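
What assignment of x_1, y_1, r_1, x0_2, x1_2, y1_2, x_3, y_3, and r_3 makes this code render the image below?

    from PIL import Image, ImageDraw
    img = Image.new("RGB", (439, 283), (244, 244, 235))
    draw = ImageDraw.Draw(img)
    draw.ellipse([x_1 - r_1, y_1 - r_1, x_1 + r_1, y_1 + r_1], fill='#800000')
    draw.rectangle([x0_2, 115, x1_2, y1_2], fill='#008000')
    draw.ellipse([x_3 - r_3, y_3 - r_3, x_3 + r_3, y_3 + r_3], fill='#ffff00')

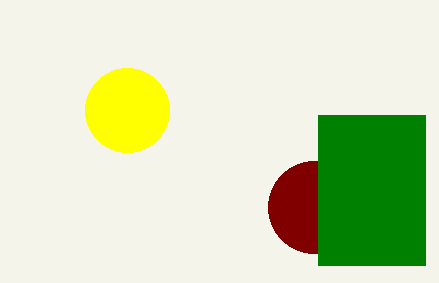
x_1 = 314, y_1 = 207, r_1 = 46, x0_2 = 318, x1_2 = 425, y1_2 = 265, x_3 = 127, y_3 = 110, r_3 = 42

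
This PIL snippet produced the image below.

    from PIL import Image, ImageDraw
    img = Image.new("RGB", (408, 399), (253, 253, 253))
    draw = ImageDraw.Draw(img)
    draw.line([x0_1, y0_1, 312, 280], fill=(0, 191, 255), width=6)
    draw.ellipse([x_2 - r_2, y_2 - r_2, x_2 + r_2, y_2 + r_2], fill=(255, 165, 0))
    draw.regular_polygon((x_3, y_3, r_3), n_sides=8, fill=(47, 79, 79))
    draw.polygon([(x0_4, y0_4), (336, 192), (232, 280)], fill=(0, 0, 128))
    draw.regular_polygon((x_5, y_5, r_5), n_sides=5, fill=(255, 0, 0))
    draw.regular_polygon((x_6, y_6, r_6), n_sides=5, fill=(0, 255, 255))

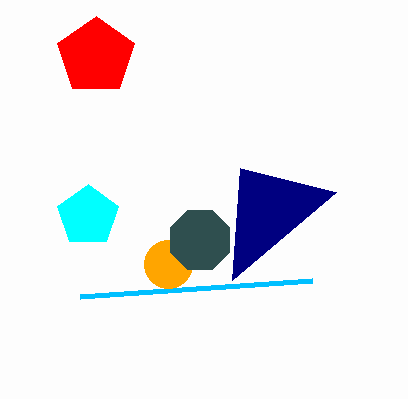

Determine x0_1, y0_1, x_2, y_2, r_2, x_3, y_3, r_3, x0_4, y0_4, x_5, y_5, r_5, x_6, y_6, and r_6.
x0_1 = 80, y0_1 = 296, x_2 = 168, y_2 = 264, r_2 = 24, x_3 = 200, y_3 = 240, r_3 = 32, x0_4 = 240, y0_4 = 168, x_5 = 96, y_5 = 56, r_5 = 40, x_6 = 88, y_6 = 216, r_6 = 32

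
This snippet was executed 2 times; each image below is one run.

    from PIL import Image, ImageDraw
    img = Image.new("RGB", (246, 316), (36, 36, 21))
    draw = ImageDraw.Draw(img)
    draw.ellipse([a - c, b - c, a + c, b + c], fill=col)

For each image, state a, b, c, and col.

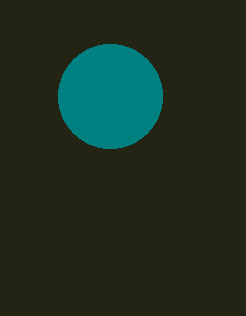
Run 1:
a = 110, b = 96, c = 52, col = 'teal'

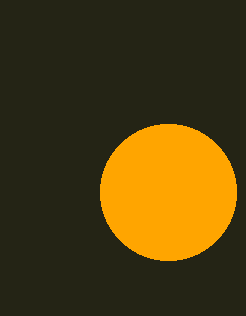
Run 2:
a = 168
b = 192
c = 68
col = 'orange'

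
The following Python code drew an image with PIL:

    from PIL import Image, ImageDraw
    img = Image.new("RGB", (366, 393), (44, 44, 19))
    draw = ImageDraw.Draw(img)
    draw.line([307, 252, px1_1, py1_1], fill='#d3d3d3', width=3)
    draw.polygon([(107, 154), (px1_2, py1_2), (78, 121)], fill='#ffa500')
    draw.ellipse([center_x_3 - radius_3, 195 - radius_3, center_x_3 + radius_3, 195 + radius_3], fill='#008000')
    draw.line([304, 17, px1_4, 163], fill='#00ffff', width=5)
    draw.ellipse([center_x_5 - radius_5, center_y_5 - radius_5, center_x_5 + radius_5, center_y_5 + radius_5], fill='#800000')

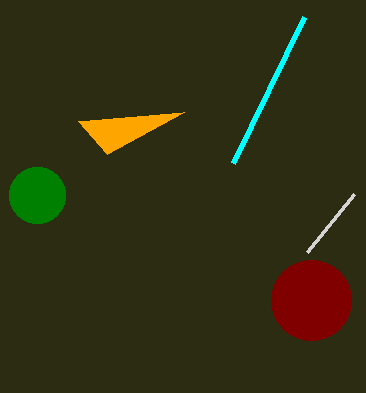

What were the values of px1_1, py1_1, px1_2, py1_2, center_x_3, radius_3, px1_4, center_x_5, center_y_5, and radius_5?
px1_1 = 354
py1_1 = 194
px1_2 = 184
py1_2 = 112
center_x_3 = 37
radius_3 = 28
px1_4 = 233
center_x_5 = 311
center_y_5 = 300
radius_5 = 40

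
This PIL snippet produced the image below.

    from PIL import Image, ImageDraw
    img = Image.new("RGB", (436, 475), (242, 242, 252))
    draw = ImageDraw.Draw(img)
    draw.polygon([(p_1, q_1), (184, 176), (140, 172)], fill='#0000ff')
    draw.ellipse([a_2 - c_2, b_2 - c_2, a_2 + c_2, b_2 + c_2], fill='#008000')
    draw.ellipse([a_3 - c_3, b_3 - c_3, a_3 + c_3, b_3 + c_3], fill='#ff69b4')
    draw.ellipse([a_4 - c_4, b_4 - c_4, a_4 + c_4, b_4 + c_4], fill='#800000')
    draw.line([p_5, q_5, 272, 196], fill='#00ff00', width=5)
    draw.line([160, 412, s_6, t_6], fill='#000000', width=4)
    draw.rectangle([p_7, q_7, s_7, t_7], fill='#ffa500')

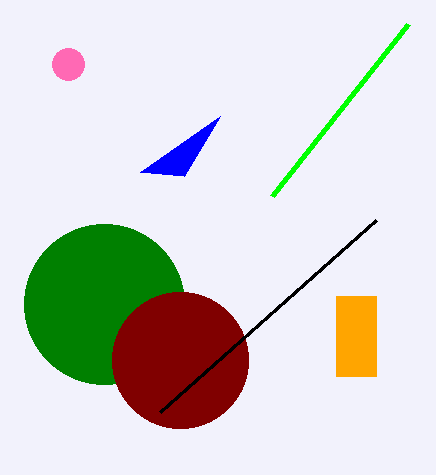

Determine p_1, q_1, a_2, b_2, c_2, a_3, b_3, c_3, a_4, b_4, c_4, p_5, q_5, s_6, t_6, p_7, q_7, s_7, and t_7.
p_1 = 220; q_1 = 116; a_2 = 104; b_2 = 304; c_2 = 80; a_3 = 68; b_3 = 64; c_3 = 16; a_4 = 180; b_4 = 360; c_4 = 68; p_5 = 408; q_5 = 24; s_6 = 376; t_6 = 220; p_7 = 336; q_7 = 296; s_7 = 376; t_7 = 376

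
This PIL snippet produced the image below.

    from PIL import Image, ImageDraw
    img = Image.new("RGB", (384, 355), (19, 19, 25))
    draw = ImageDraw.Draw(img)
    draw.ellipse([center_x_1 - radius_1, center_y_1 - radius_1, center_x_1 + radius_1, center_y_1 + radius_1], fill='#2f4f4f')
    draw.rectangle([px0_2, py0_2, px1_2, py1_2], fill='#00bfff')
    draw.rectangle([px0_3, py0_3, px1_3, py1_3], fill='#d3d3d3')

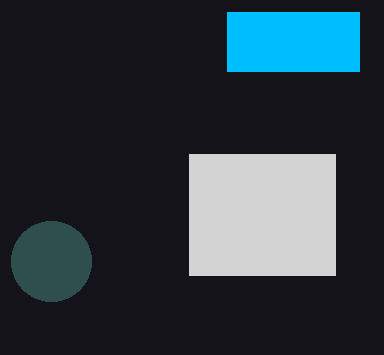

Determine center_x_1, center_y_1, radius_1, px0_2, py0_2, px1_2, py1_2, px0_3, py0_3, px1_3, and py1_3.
center_x_1 = 51, center_y_1 = 261, radius_1 = 40, px0_2 = 227, py0_2 = 12, px1_2 = 359, py1_2 = 71, px0_3 = 189, py0_3 = 154, px1_3 = 335, py1_3 = 275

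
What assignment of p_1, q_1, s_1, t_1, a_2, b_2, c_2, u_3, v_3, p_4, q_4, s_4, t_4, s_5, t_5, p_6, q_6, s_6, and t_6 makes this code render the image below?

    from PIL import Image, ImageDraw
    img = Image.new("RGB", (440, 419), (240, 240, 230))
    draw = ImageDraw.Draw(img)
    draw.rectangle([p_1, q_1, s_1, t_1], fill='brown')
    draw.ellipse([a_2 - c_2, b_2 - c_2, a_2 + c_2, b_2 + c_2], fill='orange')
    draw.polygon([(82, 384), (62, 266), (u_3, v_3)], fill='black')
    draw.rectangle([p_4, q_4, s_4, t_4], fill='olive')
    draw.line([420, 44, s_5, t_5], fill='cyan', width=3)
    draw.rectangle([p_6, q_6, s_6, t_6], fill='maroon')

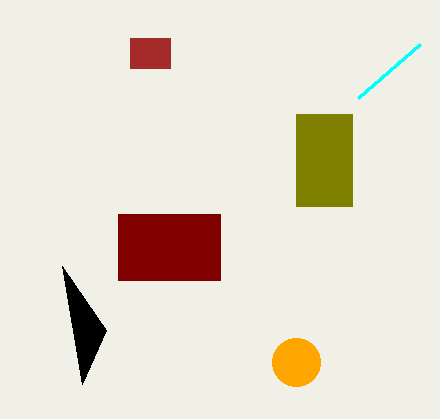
p_1 = 130; q_1 = 38; s_1 = 170; t_1 = 68; a_2 = 296; b_2 = 362; c_2 = 24; u_3 = 106; v_3 = 330; p_4 = 296; q_4 = 114; s_4 = 352; t_4 = 206; s_5 = 358; t_5 = 98; p_6 = 118; q_6 = 214; s_6 = 220; t_6 = 280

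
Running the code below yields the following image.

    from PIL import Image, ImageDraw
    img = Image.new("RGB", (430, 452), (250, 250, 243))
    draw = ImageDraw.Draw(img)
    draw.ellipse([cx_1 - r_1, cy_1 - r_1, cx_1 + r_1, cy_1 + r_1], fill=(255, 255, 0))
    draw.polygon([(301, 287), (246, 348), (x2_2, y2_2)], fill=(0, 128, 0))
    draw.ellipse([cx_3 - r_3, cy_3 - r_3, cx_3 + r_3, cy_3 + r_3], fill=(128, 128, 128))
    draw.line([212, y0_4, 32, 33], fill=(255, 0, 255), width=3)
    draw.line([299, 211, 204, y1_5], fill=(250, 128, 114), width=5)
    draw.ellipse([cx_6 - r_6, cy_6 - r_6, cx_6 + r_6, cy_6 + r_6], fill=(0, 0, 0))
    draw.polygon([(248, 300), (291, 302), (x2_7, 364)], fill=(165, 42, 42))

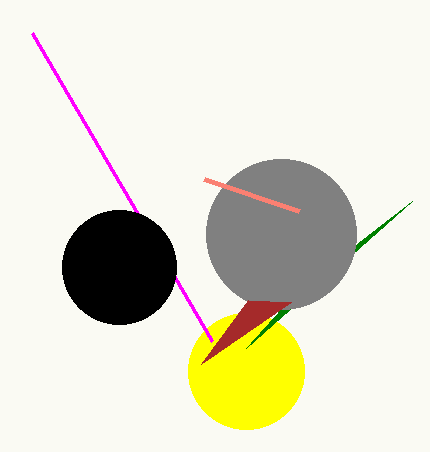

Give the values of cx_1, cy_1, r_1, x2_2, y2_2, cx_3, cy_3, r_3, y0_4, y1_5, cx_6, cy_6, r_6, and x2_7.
cx_1 = 246, cy_1 = 371, r_1 = 58, x2_2 = 412, y2_2 = 201, cx_3 = 281, cy_3 = 234, r_3 = 75, y0_4 = 341, y1_5 = 179, cx_6 = 119, cy_6 = 267, r_6 = 57, x2_7 = 201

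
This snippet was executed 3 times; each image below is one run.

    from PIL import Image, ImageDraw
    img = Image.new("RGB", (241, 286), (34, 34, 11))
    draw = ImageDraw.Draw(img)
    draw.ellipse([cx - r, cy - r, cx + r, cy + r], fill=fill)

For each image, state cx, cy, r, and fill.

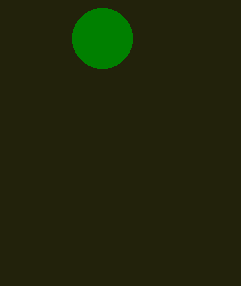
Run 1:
cx = 102, cy = 38, r = 30, fill = 'green'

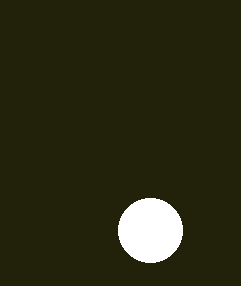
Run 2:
cx = 150, cy = 230, r = 32, fill = 'white'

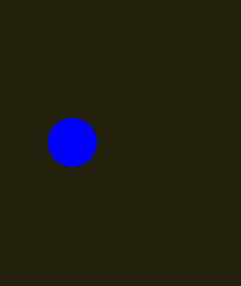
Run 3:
cx = 72, cy = 142, r = 24, fill = 'blue'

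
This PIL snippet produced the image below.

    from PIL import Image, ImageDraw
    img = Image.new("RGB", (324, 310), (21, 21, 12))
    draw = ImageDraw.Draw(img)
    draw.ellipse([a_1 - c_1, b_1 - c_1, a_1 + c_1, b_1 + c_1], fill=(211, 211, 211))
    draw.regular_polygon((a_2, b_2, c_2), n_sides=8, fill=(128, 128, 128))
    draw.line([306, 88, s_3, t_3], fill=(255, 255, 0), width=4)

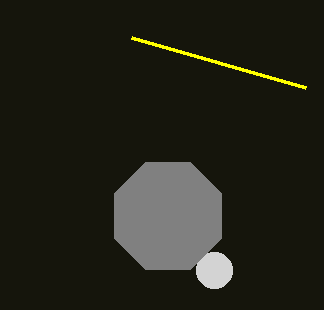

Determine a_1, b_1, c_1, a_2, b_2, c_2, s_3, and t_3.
a_1 = 214, b_1 = 270, c_1 = 18, a_2 = 168, b_2 = 216, c_2 = 58, s_3 = 132, t_3 = 38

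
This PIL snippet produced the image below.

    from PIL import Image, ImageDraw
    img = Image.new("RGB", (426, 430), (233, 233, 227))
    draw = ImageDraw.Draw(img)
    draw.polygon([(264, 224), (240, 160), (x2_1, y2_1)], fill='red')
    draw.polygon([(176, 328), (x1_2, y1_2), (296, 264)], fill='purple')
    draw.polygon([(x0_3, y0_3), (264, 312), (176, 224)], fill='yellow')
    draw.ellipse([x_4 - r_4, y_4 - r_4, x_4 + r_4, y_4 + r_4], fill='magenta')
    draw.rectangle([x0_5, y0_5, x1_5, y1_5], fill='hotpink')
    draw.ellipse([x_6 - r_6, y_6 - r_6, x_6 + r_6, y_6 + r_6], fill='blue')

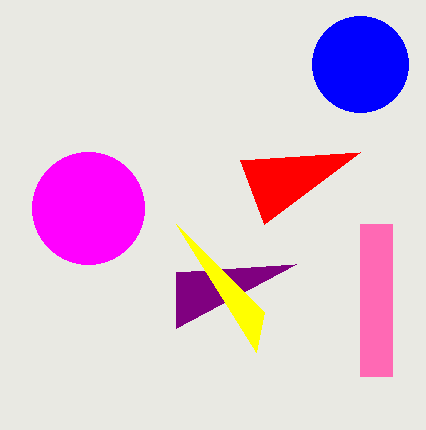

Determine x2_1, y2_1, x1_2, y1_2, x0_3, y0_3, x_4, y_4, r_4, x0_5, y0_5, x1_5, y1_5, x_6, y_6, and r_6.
x2_1 = 360; y2_1 = 152; x1_2 = 176; y1_2 = 272; x0_3 = 256; y0_3 = 352; x_4 = 88; y_4 = 208; r_4 = 56; x0_5 = 360; y0_5 = 224; x1_5 = 392; y1_5 = 376; x_6 = 360; y_6 = 64; r_6 = 48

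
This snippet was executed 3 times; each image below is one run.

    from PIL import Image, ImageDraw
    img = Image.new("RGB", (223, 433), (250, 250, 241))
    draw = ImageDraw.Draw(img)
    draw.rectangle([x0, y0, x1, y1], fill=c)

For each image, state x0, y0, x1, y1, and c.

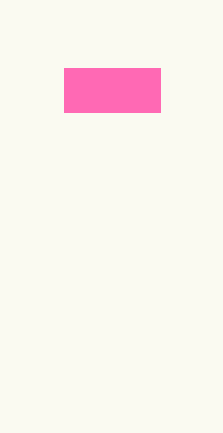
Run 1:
x0 = 64; y0 = 68; x1 = 160; y1 = 112; c = 'hotpink'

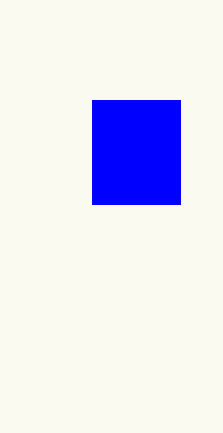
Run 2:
x0 = 92
y0 = 100
x1 = 180
y1 = 204
c = 'blue'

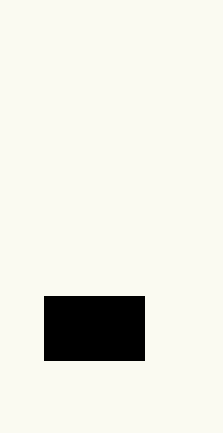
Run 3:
x0 = 44; y0 = 296; x1 = 144; y1 = 360; c = 'black'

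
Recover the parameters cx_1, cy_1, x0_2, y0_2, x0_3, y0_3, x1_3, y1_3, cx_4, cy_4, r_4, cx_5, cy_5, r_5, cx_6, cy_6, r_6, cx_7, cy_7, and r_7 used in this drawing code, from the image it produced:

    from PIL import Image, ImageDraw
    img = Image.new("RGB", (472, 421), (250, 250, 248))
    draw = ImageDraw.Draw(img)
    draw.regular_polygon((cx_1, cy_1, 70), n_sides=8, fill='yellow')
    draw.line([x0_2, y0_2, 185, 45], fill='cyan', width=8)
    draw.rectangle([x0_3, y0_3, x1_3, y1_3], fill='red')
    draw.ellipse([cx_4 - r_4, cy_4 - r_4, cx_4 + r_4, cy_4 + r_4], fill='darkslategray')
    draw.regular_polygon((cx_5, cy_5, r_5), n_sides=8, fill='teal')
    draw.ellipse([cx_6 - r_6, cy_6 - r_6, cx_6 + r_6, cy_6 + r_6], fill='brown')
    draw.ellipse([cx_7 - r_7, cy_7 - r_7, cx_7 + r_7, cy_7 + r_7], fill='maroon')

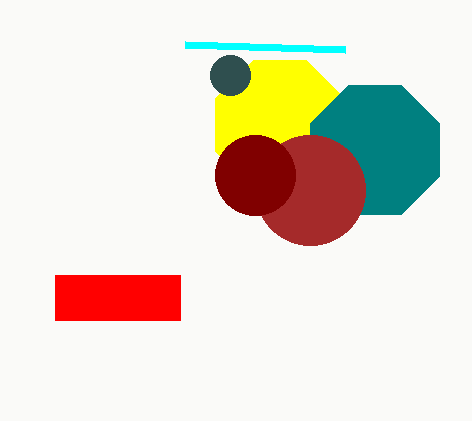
cx_1 = 280
cy_1 = 125
x0_2 = 345
y0_2 = 50
x0_3 = 55
y0_3 = 275
x1_3 = 180
y1_3 = 320
cx_4 = 230
cy_4 = 75
r_4 = 20
cx_5 = 375
cy_5 = 150
r_5 = 70
cx_6 = 310
cy_6 = 190
r_6 = 55
cx_7 = 255
cy_7 = 175
r_7 = 40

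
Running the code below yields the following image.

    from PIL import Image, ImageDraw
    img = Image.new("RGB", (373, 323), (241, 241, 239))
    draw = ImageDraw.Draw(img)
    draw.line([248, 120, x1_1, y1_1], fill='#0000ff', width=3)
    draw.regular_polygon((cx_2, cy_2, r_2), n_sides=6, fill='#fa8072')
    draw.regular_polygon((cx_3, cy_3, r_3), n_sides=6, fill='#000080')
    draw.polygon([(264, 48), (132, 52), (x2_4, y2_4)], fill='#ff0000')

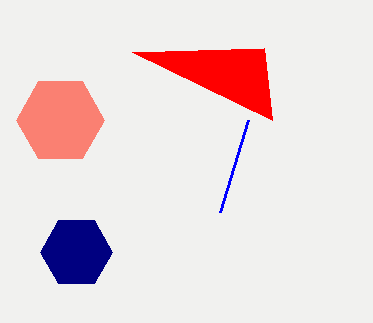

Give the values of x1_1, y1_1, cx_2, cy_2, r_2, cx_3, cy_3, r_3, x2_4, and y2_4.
x1_1 = 220
y1_1 = 212
cx_2 = 60
cy_2 = 120
r_2 = 44
cx_3 = 76
cy_3 = 252
r_3 = 36
x2_4 = 272
y2_4 = 120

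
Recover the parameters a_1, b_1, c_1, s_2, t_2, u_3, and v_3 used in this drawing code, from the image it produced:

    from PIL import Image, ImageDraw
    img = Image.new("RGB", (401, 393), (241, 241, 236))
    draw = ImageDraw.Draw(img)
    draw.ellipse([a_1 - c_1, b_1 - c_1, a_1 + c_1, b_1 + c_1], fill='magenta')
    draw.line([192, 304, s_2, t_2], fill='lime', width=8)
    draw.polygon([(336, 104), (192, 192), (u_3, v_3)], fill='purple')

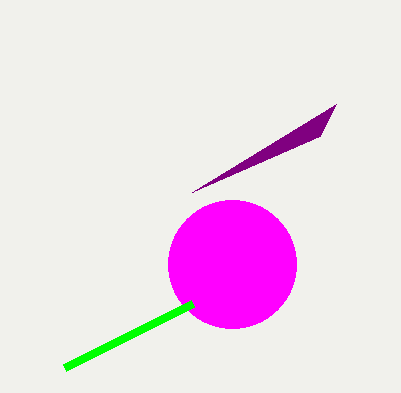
a_1 = 232; b_1 = 264; c_1 = 64; s_2 = 64; t_2 = 368; u_3 = 320; v_3 = 136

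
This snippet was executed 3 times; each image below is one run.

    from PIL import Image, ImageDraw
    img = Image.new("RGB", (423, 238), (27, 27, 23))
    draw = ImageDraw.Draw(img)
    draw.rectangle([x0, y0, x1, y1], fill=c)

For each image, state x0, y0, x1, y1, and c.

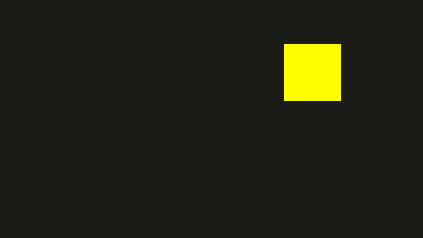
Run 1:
x0 = 284
y0 = 44
x1 = 340
y1 = 100
c = 'yellow'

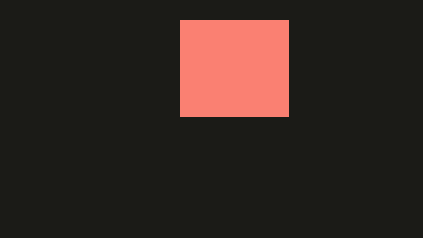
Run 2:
x0 = 180; y0 = 20; x1 = 288; y1 = 116; c = 'salmon'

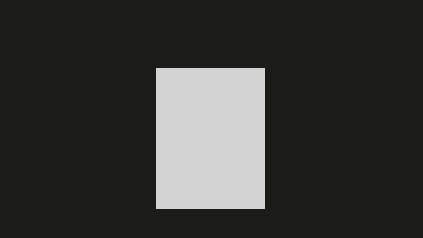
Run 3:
x0 = 156, y0 = 68, x1 = 264, y1 = 208, c = 'lightgray'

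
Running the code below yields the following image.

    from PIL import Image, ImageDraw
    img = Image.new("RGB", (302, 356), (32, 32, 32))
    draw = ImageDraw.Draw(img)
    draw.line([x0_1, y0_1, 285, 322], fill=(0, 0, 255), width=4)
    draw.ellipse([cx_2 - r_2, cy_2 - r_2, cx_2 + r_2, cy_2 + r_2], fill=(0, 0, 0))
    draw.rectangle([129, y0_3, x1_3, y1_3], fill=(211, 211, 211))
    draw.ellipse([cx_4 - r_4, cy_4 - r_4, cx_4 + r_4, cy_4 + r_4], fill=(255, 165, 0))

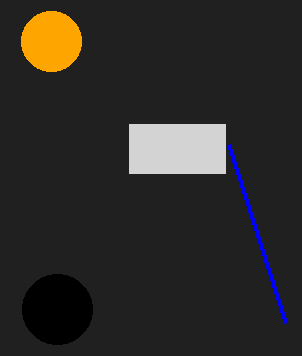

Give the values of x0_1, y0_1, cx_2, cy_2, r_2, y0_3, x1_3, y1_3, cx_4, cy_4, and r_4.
x0_1 = 228
y0_1 = 144
cx_2 = 57
cy_2 = 309
r_2 = 35
y0_3 = 124
x1_3 = 225
y1_3 = 173
cx_4 = 51
cy_4 = 41
r_4 = 30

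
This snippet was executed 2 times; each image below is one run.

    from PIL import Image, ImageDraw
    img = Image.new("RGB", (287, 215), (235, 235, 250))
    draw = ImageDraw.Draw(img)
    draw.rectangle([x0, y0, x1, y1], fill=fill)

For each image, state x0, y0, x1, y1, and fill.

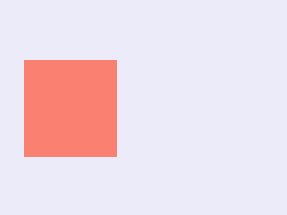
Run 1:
x0 = 24; y0 = 60; x1 = 116; y1 = 156; fill = 'salmon'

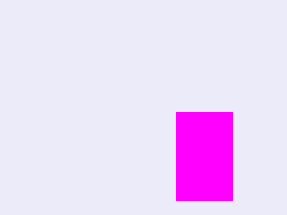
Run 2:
x0 = 176; y0 = 112; x1 = 232; y1 = 200; fill = 'magenta'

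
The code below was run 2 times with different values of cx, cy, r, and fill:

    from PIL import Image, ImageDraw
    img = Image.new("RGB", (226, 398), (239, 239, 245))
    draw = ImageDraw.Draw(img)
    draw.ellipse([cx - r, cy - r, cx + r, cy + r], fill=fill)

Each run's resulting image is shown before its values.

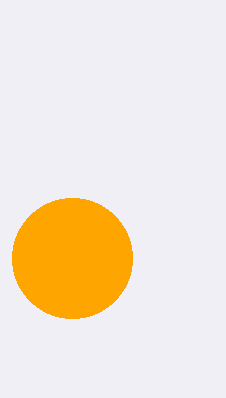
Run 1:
cx = 72; cy = 258; r = 60; fill = 'orange'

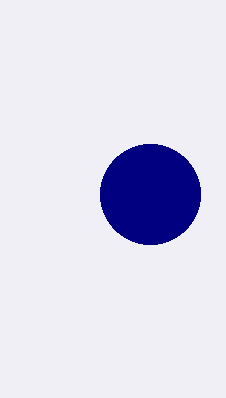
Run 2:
cx = 150, cy = 194, r = 50, fill = 'navy'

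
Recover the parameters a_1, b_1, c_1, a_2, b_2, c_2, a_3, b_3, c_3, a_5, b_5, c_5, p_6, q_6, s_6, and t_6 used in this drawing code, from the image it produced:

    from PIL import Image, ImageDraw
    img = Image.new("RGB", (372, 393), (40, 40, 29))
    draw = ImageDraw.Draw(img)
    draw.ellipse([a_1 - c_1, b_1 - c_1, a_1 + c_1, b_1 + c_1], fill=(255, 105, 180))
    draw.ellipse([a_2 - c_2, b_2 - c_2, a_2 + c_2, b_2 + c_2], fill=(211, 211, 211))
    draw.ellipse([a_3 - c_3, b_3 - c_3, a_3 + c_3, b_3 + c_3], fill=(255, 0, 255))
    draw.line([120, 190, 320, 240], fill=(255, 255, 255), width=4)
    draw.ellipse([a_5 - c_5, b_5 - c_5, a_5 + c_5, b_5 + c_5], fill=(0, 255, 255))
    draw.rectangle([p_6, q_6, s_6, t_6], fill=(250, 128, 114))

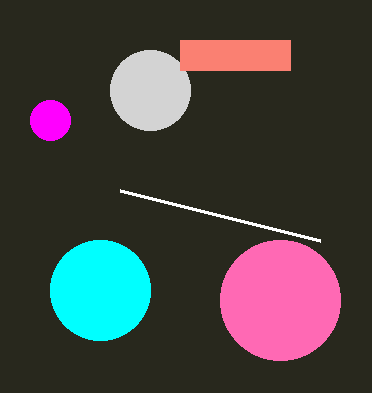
a_1 = 280, b_1 = 300, c_1 = 60, a_2 = 150, b_2 = 90, c_2 = 40, a_3 = 50, b_3 = 120, c_3 = 20, a_5 = 100, b_5 = 290, c_5 = 50, p_6 = 180, q_6 = 40, s_6 = 290, t_6 = 70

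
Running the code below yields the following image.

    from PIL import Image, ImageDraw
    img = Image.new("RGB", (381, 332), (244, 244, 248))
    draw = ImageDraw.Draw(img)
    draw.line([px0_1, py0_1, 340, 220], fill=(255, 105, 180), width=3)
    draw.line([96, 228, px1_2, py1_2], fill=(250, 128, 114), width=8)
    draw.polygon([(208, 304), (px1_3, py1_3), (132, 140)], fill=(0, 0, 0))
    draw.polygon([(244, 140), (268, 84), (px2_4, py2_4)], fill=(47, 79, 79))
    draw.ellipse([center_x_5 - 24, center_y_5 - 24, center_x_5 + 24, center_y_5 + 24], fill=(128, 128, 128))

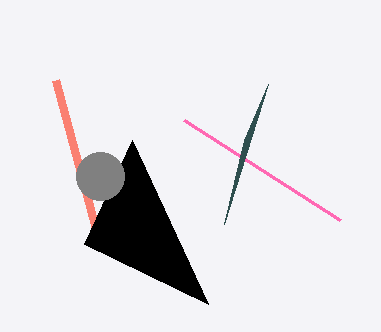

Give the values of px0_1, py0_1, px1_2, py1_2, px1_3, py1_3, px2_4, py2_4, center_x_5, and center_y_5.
px0_1 = 184, py0_1 = 120, px1_2 = 56, py1_2 = 80, px1_3 = 84, py1_3 = 244, px2_4 = 224, py2_4 = 224, center_x_5 = 100, center_y_5 = 176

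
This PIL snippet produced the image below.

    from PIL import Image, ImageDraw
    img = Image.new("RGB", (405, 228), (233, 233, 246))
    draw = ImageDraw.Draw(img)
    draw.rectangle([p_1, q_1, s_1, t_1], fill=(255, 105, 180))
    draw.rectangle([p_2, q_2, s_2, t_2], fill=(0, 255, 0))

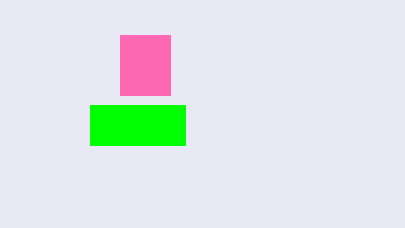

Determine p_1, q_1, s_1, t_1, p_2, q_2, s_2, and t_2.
p_1 = 120; q_1 = 35; s_1 = 170; t_1 = 95; p_2 = 90; q_2 = 105; s_2 = 185; t_2 = 145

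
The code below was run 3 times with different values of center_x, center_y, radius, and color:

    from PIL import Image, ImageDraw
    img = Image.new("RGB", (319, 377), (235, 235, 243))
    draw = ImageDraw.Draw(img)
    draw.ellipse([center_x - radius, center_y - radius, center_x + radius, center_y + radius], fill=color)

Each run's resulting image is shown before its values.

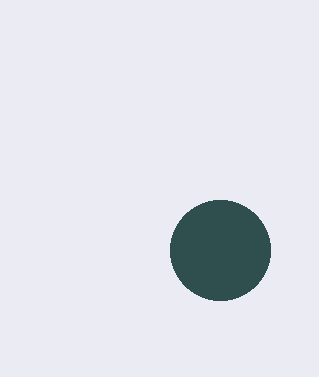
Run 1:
center_x = 220
center_y = 250
radius = 50
color = 'darkslategray'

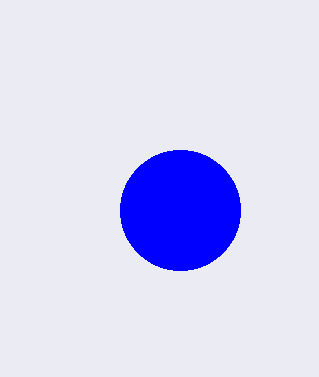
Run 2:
center_x = 180
center_y = 210
radius = 60
color = 'blue'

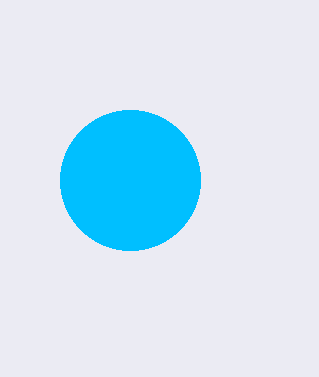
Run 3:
center_x = 130
center_y = 180
radius = 70
color = 'deepskyblue'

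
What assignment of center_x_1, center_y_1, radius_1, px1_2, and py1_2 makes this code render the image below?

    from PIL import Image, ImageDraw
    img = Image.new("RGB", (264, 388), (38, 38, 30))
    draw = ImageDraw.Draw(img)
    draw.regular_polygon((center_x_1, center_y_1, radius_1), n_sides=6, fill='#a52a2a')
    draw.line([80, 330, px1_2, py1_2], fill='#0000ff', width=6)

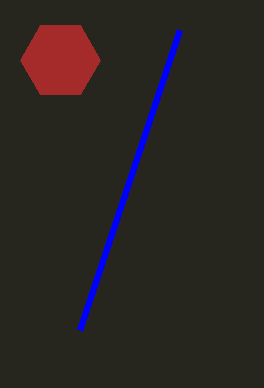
center_x_1 = 60, center_y_1 = 60, radius_1 = 40, px1_2 = 180, py1_2 = 30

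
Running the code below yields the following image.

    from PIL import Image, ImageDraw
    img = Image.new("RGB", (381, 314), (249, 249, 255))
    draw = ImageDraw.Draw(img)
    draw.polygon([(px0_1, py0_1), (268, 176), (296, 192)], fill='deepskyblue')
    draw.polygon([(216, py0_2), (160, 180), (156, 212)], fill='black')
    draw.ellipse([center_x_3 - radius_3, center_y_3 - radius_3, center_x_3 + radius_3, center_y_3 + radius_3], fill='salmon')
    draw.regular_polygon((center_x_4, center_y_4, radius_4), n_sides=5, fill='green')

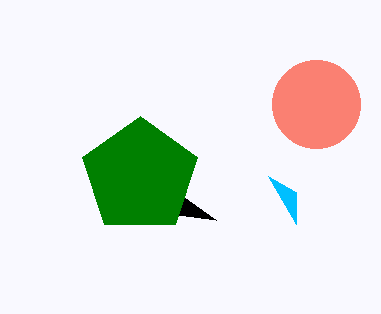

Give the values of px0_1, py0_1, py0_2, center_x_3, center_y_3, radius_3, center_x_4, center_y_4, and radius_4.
px0_1 = 296, py0_1 = 224, py0_2 = 220, center_x_3 = 316, center_y_3 = 104, radius_3 = 44, center_x_4 = 140, center_y_4 = 176, radius_4 = 60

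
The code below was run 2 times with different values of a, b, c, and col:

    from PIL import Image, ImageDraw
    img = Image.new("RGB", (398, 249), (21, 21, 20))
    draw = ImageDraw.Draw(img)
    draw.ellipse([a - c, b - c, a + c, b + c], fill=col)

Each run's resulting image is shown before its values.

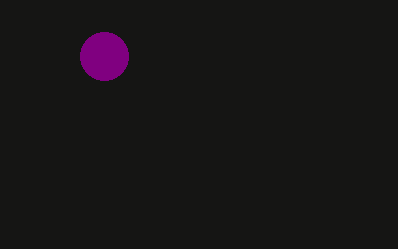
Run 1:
a = 104; b = 56; c = 24; col = 'purple'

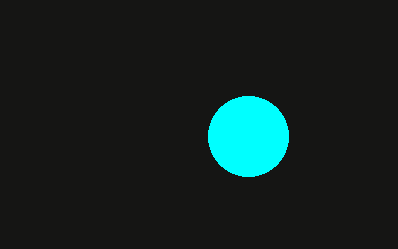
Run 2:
a = 248, b = 136, c = 40, col = 'cyan'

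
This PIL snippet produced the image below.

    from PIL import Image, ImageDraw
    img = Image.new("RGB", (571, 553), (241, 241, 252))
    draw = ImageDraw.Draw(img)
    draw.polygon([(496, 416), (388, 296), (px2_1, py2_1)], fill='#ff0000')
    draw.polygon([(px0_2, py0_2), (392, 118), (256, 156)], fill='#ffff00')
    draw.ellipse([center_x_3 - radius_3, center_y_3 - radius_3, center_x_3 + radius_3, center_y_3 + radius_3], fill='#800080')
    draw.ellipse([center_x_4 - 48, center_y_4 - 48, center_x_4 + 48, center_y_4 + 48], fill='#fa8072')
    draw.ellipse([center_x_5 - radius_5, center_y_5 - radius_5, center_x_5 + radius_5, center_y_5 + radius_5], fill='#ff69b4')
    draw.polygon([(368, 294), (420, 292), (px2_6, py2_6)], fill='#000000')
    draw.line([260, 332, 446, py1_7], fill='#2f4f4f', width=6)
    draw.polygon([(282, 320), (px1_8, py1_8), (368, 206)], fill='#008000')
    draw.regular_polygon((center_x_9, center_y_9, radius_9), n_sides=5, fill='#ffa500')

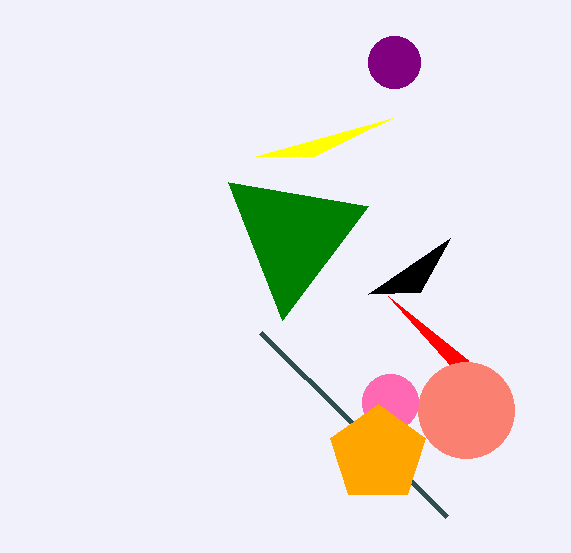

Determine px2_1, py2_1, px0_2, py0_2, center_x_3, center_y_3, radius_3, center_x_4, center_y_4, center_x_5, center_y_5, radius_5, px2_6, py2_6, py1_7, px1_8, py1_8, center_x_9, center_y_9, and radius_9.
px2_1 = 468; py2_1 = 360; px0_2 = 314; py0_2 = 156; center_x_3 = 394; center_y_3 = 62; radius_3 = 26; center_x_4 = 466; center_y_4 = 410; center_x_5 = 390; center_y_5 = 402; radius_5 = 28; px2_6 = 450; py2_6 = 238; py1_7 = 516; px1_8 = 228; py1_8 = 182; center_x_9 = 378; center_y_9 = 454; radius_9 = 50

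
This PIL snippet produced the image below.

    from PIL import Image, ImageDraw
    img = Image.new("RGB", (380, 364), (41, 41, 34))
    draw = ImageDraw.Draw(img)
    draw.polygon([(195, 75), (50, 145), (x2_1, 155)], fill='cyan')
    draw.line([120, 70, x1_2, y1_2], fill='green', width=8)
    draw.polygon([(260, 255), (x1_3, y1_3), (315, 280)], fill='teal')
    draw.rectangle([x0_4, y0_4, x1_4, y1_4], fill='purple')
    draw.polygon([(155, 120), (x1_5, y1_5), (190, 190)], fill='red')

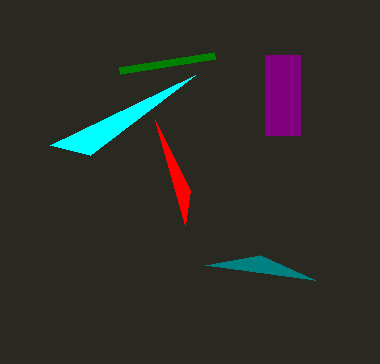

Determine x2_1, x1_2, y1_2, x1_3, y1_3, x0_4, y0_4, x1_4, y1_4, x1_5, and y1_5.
x2_1 = 90
x1_2 = 215
y1_2 = 55
x1_3 = 205
y1_3 = 265
x0_4 = 265
y0_4 = 55
x1_4 = 300
y1_4 = 135
x1_5 = 185
y1_5 = 225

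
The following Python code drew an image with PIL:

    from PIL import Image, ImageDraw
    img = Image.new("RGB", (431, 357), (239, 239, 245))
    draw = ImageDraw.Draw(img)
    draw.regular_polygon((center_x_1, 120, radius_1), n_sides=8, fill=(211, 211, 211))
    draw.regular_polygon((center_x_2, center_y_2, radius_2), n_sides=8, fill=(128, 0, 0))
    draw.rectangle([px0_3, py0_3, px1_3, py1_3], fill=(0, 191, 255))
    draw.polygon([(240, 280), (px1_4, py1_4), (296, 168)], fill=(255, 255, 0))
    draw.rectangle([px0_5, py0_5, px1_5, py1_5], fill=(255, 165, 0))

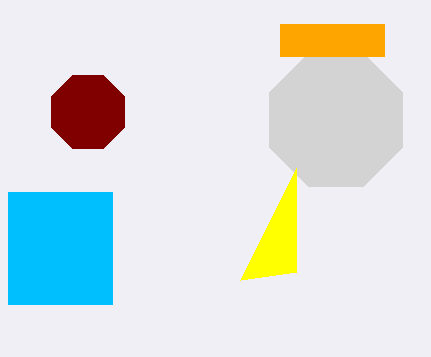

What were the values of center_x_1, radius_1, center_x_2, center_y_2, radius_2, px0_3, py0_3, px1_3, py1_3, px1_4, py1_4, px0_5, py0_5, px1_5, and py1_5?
center_x_1 = 336; radius_1 = 72; center_x_2 = 88; center_y_2 = 112; radius_2 = 40; px0_3 = 8; py0_3 = 192; px1_3 = 112; py1_3 = 304; px1_4 = 296; py1_4 = 272; px0_5 = 280; py0_5 = 24; px1_5 = 384; py1_5 = 56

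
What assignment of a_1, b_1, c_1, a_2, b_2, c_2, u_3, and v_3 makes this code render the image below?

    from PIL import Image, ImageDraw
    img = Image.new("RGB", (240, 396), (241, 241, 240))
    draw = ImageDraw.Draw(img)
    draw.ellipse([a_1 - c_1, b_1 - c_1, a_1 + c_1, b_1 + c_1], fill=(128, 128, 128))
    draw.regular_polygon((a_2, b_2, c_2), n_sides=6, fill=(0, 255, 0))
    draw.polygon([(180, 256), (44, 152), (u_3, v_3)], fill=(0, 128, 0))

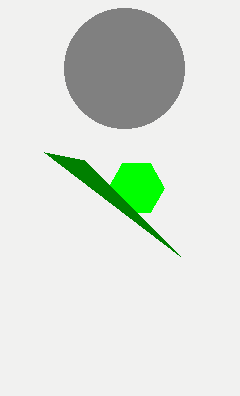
a_1 = 124, b_1 = 68, c_1 = 60, a_2 = 136, b_2 = 188, c_2 = 28, u_3 = 84, v_3 = 160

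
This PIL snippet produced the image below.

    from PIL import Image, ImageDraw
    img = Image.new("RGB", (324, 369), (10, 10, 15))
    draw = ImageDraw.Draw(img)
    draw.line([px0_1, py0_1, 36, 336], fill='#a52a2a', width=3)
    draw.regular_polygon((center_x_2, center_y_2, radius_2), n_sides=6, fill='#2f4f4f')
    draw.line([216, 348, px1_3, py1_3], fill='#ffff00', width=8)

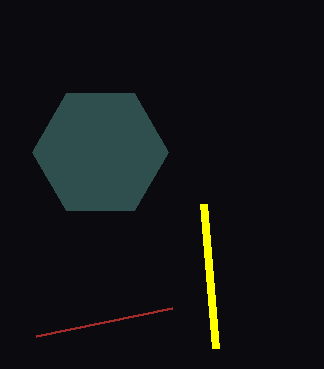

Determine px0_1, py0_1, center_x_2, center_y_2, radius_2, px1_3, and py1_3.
px0_1 = 172, py0_1 = 308, center_x_2 = 100, center_y_2 = 152, radius_2 = 68, px1_3 = 204, py1_3 = 204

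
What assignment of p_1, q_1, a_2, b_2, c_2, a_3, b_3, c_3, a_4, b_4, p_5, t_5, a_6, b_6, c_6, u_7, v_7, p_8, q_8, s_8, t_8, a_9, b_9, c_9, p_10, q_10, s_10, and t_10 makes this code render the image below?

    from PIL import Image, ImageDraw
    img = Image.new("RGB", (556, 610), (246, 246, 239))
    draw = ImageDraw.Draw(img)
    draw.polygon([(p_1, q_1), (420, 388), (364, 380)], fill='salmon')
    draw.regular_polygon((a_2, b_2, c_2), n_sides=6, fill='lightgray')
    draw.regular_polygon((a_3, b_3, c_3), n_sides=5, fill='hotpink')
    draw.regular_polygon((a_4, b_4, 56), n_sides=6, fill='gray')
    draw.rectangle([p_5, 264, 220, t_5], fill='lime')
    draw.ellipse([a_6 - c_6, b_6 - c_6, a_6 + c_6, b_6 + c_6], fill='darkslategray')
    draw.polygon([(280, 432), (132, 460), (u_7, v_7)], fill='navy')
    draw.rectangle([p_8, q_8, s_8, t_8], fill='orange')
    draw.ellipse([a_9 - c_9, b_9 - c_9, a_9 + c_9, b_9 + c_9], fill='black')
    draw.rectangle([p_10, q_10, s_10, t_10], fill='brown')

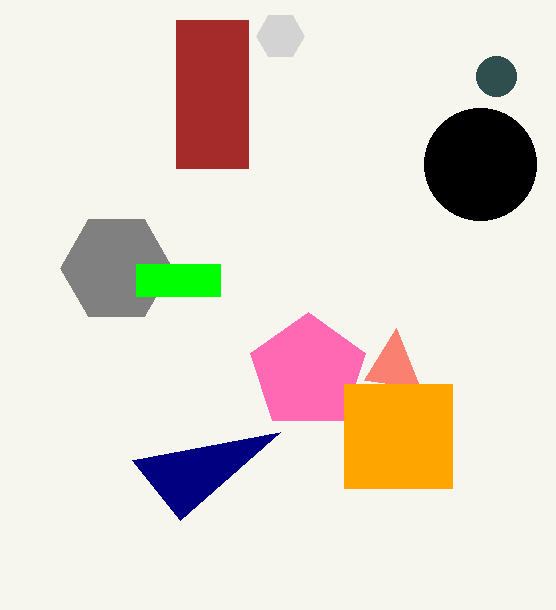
p_1 = 396; q_1 = 328; a_2 = 280; b_2 = 36; c_2 = 24; a_3 = 308; b_3 = 372; c_3 = 60; a_4 = 116; b_4 = 268; p_5 = 136; t_5 = 296; a_6 = 496; b_6 = 76; c_6 = 20; u_7 = 180; v_7 = 520; p_8 = 344; q_8 = 384; s_8 = 452; t_8 = 488; a_9 = 480; b_9 = 164; c_9 = 56; p_10 = 176; q_10 = 20; s_10 = 248; t_10 = 168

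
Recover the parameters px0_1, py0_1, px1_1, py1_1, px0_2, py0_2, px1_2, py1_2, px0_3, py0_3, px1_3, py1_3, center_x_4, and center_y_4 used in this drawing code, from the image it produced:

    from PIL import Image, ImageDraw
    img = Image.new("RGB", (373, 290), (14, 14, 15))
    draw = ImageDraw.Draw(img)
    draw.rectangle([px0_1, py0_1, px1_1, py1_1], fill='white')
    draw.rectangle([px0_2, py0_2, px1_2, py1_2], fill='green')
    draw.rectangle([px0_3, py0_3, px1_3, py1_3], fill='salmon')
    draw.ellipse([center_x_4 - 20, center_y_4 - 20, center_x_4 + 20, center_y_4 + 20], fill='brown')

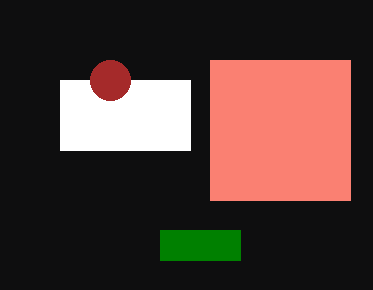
px0_1 = 60
py0_1 = 80
px1_1 = 190
py1_1 = 150
px0_2 = 160
py0_2 = 230
px1_2 = 240
py1_2 = 260
px0_3 = 210
py0_3 = 60
px1_3 = 350
py1_3 = 200
center_x_4 = 110
center_y_4 = 80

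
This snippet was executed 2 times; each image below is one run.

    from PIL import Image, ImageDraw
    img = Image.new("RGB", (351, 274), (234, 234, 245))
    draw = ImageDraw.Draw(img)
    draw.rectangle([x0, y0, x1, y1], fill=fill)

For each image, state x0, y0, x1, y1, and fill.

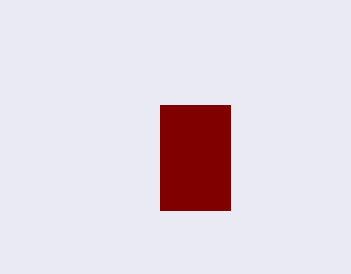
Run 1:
x0 = 160; y0 = 105; x1 = 230; y1 = 210; fill = 'maroon'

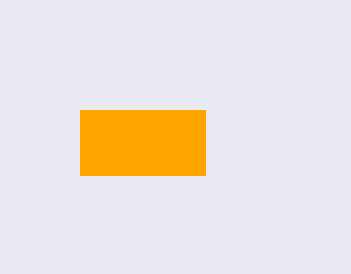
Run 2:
x0 = 80; y0 = 110; x1 = 205; y1 = 175; fill = 'orange'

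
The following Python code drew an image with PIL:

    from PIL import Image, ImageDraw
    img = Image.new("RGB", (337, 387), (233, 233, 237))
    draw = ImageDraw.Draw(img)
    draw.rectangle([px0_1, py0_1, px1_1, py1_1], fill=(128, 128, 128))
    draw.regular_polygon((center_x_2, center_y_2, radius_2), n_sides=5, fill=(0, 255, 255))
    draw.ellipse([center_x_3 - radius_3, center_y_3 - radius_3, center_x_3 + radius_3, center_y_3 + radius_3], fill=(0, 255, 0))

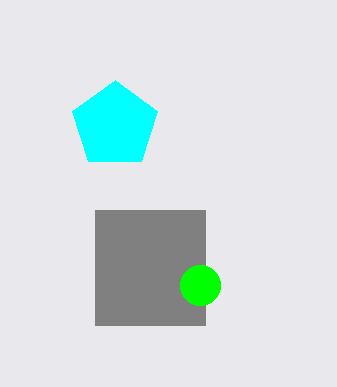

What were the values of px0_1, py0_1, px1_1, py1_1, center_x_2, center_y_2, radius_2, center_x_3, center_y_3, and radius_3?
px0_1 = 95
py0_1 = 210
px1_1 = 205
py1_1 = 325
center_x_2 = 115
center_y_2 = 125
radius_2 = 45
center_x_3 = 200
center_y_3 = 285
radius_3 = 20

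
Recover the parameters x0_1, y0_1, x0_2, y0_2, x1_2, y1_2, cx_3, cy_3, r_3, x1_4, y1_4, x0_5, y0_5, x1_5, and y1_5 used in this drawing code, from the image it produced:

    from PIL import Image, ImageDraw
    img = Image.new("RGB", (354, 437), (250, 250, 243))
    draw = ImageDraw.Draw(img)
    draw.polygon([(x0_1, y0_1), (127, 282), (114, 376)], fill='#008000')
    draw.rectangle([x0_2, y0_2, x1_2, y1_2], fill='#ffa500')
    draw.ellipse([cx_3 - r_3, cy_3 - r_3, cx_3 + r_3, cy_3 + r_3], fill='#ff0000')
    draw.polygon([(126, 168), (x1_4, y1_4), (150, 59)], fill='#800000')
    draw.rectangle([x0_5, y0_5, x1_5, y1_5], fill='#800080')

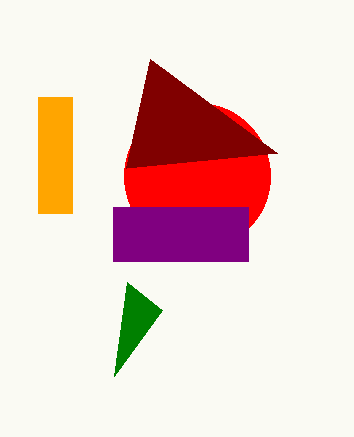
x0_1 = 162
y0_1 = 310
x0_2 = 38
y0_2 = 97
x1_2 = 72
y1_2 = 213
cx_3 = 197
cy_3 = 176
r_3 = 73
x1_4 = 277
y1_4 = 153
x0_5 = 113
y0_5 = 207
x1_5 = 248
y1_5 = 261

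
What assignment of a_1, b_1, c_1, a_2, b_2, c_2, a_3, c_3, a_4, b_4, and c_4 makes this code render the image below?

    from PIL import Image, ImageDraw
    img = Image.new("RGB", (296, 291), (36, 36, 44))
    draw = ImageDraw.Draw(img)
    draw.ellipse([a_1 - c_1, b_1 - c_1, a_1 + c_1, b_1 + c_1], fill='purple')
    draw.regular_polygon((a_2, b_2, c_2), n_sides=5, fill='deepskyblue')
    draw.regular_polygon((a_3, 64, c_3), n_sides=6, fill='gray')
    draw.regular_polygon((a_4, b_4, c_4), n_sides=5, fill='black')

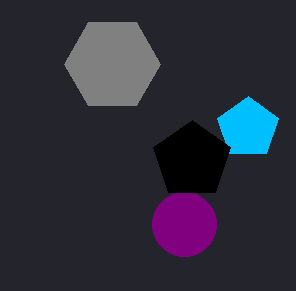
a_1 = 184, b_1 = 224, c_1 = 32, a_2 = 248, b_2 = 128, c_2 = 32, a_3 = 112, c_3 = 48, a_4 = 192, b_4 = 160, c_4 = 40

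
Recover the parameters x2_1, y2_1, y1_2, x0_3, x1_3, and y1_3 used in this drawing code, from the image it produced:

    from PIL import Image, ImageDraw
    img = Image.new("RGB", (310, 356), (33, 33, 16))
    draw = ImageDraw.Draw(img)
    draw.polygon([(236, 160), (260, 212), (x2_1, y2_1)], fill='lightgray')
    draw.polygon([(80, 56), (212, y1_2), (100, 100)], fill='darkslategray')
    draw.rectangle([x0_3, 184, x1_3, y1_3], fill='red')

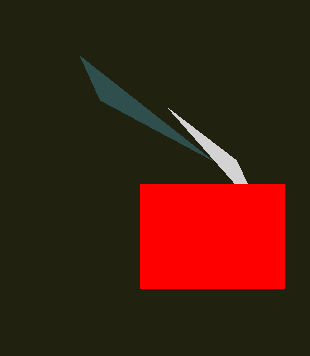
x2_1 = 168; y2_1 = 108; y1_2 = 160; x0_3 = 140; x1_3 = 284; y1_3 = 288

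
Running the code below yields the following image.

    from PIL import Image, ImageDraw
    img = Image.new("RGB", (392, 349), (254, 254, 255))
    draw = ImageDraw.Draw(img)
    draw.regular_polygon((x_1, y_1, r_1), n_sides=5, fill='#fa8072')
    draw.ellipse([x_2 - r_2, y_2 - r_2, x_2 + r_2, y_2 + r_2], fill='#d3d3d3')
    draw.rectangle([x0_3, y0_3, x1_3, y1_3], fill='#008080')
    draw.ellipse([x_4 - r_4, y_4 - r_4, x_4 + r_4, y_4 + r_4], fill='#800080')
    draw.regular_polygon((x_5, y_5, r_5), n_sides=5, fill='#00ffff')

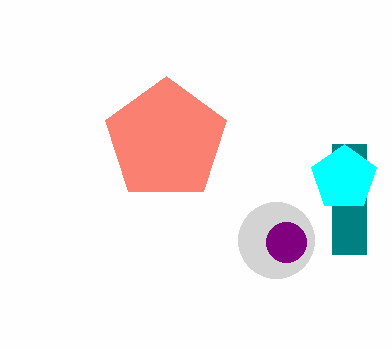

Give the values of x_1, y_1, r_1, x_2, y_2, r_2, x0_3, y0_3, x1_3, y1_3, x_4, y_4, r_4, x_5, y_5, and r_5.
x_1 = 166; y_1 = 140; r_1 = 64; x_2 = 276; y_2 = 240; r_2 = 38; x0_3 = 332; y0_3 = 144; x1_3 = 366; y1_3 = 254; x_4 = 286; y_4 = 242; r_4 = 20; x_5 = 344; y_5 = 178; r_5 = 34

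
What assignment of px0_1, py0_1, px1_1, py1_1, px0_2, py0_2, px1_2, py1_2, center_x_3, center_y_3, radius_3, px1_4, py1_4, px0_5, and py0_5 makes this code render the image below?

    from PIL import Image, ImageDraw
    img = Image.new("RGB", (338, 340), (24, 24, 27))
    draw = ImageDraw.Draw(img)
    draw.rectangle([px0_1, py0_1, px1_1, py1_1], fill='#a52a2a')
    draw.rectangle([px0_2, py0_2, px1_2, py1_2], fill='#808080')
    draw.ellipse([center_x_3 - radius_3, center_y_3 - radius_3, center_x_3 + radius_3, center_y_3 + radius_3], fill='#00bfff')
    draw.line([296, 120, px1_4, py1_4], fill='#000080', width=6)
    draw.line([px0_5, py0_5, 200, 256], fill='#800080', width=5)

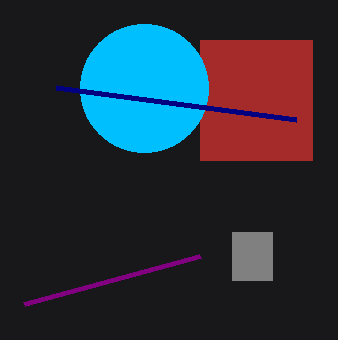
px0_1 = 200
py0_1 = 40
px1_1 = 312
py1_1 = 160
px0_2 = 232
py0_2 = 232
px1_2 = 272
py1_2 = 280
center_x_3 = 144
center_y_3 = 88
radius_3 = 64
px1_4 = 56
py1_4 = 88
px0_5 = 24
py0_5 = 304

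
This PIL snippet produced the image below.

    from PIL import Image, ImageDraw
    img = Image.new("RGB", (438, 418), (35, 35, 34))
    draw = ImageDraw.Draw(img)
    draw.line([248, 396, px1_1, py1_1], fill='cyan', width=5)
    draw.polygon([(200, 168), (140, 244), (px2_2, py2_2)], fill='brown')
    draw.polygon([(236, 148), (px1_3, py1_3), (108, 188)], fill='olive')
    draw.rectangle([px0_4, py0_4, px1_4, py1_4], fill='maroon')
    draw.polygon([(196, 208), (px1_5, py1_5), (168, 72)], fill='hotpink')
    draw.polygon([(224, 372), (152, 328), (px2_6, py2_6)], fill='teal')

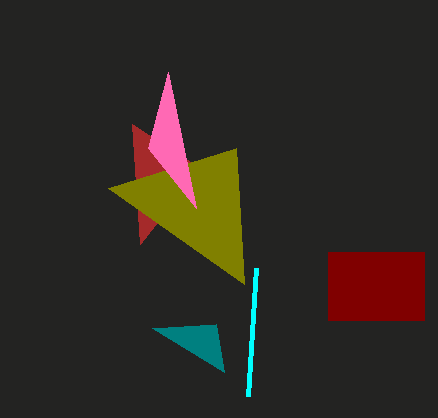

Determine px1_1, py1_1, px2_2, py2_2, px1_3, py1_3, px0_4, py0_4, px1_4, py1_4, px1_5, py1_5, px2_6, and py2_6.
px1_1 = 256
py1_1 = 268
px2_2 = 132
py2_2 = 124
px1_3 = 244
py1_3 = 284
px0_4 = 328
py0_4 = 252
px1_4 = 424
py1_4 = 320
px1_5 = 148
py1_5 = 148
px2_6 = 216
py2_6 = 324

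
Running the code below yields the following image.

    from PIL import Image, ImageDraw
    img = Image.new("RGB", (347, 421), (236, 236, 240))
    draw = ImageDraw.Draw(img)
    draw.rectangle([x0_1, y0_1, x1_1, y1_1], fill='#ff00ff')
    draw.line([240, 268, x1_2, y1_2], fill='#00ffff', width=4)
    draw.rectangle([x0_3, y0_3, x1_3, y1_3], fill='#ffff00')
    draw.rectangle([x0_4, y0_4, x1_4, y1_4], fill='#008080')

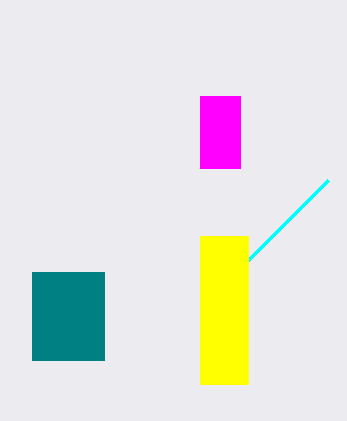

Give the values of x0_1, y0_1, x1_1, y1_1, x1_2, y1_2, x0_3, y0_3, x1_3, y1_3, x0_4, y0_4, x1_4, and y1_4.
x0_1 = 200; y0_1 = 96; x1_1 = 240; y1_1 = 168; x1_2 = 328; y1_2 = 180; x0_3 = 200; y0_3 = 236; x1_3 = 248; y1_3 = 384; x0_4 = 32; y0_4 = 272; x1_4 = 104; y1_4 = 360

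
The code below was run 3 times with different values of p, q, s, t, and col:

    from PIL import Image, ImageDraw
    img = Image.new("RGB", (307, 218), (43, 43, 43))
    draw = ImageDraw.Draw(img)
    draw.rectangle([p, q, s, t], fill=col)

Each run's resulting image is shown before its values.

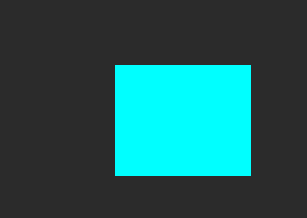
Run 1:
p = 115; q = 65; s = 250; t = 175; col = 'cyan'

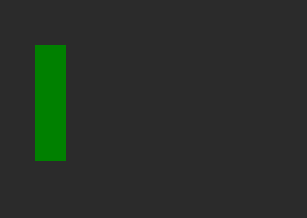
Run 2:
p = 35, q = 45, s = 65, t = 160, col = 'green'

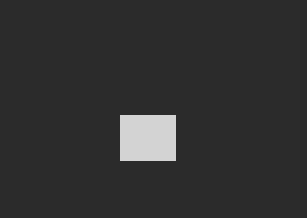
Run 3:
p = 120, q = 115, s = 175, t = 160, col = 'lightgray'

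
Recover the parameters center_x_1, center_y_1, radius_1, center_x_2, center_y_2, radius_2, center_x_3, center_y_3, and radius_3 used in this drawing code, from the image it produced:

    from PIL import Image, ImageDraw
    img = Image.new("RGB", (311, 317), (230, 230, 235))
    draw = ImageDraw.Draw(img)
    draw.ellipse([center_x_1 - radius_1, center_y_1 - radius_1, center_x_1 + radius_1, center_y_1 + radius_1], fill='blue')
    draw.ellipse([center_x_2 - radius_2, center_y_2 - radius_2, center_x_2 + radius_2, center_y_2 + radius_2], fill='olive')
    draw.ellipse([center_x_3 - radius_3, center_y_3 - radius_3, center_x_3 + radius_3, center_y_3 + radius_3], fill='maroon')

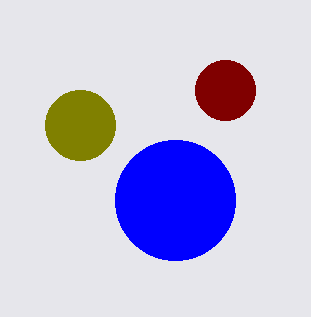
center_x_1 = 175; center_y_1 = 200; radius_1 = 60; center_x_2 = 80; center_y_2 = 125; radius_2 = 35; center_x_3 = 225; center_y_3 = 90; radius_3 = 30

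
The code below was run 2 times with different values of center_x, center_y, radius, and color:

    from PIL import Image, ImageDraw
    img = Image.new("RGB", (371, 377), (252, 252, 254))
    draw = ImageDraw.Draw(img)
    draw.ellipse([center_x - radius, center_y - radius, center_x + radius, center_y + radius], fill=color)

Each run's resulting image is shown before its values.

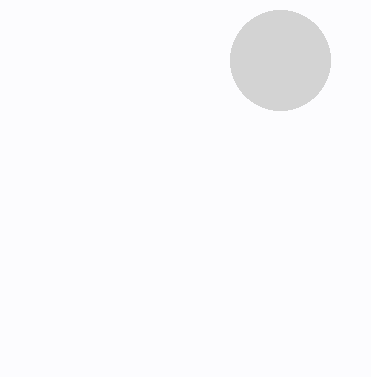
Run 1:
center_x = 280, center_y = 60, radius = 50, color = 'lightgray'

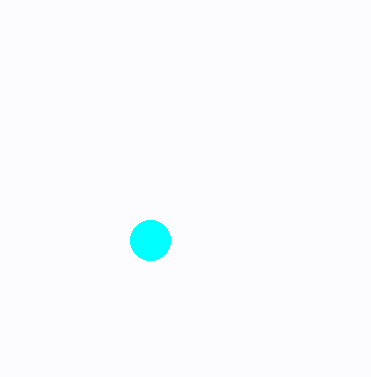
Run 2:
center_x = 150
center_y = 240
radius = 20
color = 'cyan'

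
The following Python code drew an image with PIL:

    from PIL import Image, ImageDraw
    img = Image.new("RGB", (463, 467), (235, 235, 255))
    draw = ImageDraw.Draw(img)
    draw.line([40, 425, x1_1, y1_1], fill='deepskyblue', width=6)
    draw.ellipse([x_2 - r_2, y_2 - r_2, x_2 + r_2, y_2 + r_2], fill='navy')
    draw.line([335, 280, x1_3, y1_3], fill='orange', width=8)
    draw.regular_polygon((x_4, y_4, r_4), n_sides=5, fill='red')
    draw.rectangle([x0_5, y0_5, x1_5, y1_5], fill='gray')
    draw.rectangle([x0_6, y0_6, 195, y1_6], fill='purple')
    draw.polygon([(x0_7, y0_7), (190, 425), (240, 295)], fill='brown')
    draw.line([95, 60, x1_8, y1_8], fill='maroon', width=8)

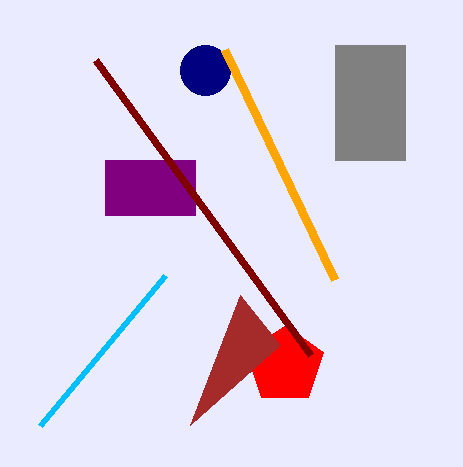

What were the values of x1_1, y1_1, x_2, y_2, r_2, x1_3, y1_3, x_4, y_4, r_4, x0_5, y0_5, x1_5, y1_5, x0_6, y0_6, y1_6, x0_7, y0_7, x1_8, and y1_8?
x1_1 = 165, y1_1 = 275, x_2 = 205, y_2 = 70, r_2 = 25, x1_3 = 225, y1_3 = 50, x_4 = 285, y_4 = 365, r_4 = 40, x0_5 = 335, y0_5 = 45, x1_5 = 405, y1_5 = 160, x0_6 = 105, y0_6 = 160, y1_6 = 215, x0_7 = 280, y0_7 = 345, x1_8 = 310, y1_8 = 355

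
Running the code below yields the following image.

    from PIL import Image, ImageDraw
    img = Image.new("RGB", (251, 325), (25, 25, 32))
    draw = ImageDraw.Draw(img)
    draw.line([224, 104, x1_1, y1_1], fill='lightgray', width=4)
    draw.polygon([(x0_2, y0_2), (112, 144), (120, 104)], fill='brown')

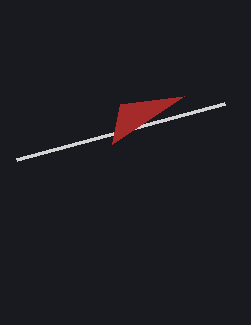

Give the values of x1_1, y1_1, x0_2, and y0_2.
x1_1 = 16
y1_1 = 160
x0_2 = 184
y0_2 = 96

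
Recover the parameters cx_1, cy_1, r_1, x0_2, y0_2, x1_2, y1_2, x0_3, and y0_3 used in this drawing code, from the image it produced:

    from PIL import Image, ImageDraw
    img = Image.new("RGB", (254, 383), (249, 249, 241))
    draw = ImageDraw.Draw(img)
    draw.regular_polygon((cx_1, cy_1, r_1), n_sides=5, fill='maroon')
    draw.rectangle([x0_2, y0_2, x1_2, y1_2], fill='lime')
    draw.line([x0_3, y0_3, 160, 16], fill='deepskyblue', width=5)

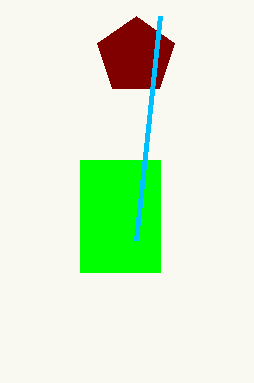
cx_1 = 136, cy_1 = 56, r_1 = 40, x0_2 = 80, y0_2 = 160, x1_2 = 160, y1_2 = 272, x0_3 = 136, y0_3 = 240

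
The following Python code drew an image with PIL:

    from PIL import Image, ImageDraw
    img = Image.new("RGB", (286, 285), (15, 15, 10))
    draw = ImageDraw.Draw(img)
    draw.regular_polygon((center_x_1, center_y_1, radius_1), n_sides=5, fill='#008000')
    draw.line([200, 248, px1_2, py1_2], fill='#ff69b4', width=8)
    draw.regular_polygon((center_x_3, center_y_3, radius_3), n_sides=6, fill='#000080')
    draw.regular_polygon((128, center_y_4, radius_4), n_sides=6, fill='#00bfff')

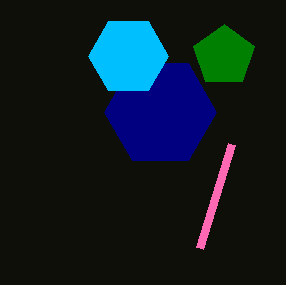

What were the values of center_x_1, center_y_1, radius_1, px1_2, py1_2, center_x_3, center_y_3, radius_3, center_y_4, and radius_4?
center_x_1 = 224, center_y_1 = 56, radius_1 = 32, px1_2 = 232, py1_2 = 144, center_x_3 = 160, center_y_3 = 112, radius_3 = 56, center_y_4 = 56, radius_4 = 40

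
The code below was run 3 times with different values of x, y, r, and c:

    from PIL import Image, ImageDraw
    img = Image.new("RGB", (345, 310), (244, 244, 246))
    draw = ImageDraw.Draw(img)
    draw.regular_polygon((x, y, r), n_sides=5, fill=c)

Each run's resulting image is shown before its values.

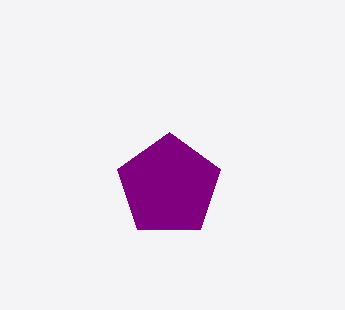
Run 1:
x = 169
y = 186
r = 54
c = 'purple'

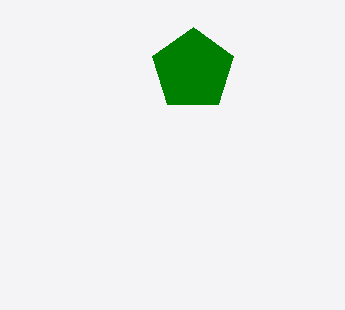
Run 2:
x = 193
y = 70
r = 43
c = 'green'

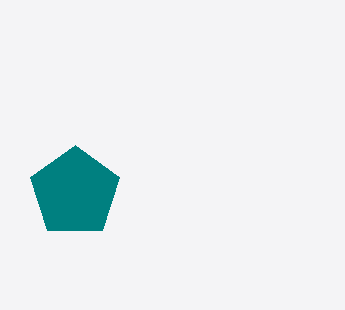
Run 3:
x = 75
y = 192
r = 47
c = 'teal'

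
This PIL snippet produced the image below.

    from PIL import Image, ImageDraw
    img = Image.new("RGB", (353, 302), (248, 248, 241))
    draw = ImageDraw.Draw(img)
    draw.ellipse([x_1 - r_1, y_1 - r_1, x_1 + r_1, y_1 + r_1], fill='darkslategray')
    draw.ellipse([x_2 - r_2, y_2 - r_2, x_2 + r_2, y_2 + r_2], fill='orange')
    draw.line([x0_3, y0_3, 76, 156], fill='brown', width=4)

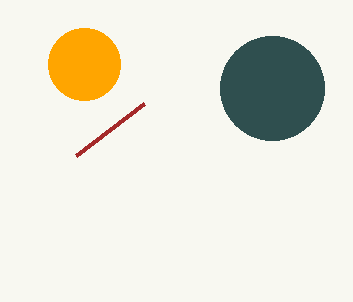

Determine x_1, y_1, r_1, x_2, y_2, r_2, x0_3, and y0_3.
x_1 = 272; y_1 = 88; r_1 = 52; x_2 = 84; y_2 = 64; r_2 = 36; x0_3 = 144; y0_3 = 104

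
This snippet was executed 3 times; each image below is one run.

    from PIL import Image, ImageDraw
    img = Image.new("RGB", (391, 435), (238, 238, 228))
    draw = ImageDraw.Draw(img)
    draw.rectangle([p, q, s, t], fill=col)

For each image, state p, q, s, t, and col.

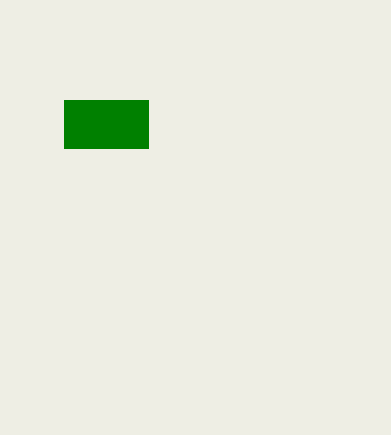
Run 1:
p = 64; q = 100; s = 148; t = 148; col = 'green'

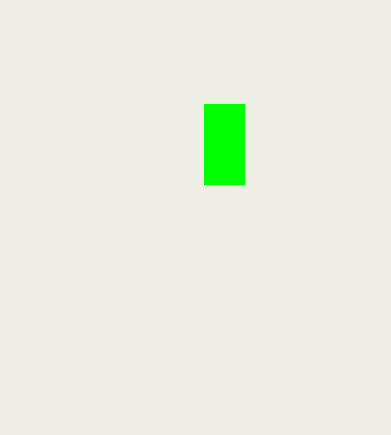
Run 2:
p = 204
q = 104
s = 244
t = 184
col = 'lime'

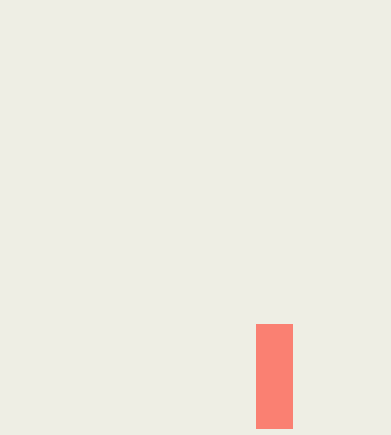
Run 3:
p = 256
q = 324
s = 292
t = 428
col = 'salmon'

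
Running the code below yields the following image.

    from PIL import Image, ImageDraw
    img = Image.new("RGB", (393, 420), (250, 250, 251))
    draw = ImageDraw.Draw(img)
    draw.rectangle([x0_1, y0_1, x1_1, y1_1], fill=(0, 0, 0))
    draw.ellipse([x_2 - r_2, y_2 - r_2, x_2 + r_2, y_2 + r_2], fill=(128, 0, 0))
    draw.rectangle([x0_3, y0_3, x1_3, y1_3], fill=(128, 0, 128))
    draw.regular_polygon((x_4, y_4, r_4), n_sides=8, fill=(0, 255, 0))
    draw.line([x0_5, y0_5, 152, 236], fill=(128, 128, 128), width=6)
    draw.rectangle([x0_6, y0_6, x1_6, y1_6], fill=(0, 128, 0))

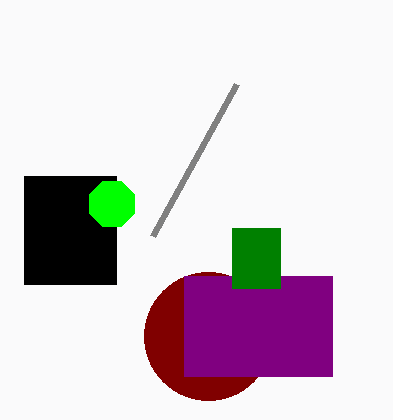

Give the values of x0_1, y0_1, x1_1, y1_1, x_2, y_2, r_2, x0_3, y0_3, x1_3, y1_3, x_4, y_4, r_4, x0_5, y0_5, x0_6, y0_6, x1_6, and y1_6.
x0_1 = 24; y0_1 = 176; x1_1 = 116; y1_1 = 284; x_2 = 208; y_2 = 336; r_2 = 64; x0_3 = 184; y0_3 = 276; x1_3 = 332; y1_3 = 376; x_4 = 112; y_4 = 204; r_4 = 24; x0_5 = 236; y0_5 = 84; x0_6 = 232; y0_6 = 228; x1_6 = 280; y1_6 = 288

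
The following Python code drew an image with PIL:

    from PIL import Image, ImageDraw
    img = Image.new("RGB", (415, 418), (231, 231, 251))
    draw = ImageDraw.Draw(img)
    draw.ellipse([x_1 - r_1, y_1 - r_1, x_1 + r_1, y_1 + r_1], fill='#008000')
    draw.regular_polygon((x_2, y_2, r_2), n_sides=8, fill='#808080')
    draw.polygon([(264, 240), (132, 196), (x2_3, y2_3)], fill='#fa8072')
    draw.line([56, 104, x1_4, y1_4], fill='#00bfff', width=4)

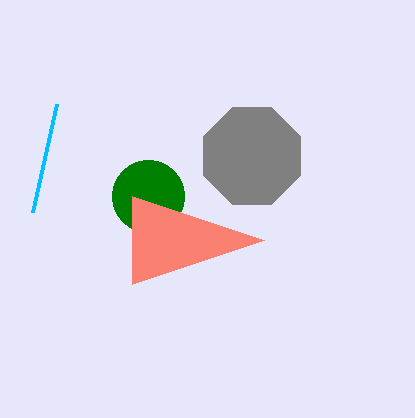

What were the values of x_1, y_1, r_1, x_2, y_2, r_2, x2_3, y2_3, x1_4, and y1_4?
x_1 = 148
y_1 = 196
r_1 = 36
x_2 = 252
y_2 = 156
r_2 = 52
x2_3 = 132
y2_3 = 284
x1_4 = 32
y1_4 = 212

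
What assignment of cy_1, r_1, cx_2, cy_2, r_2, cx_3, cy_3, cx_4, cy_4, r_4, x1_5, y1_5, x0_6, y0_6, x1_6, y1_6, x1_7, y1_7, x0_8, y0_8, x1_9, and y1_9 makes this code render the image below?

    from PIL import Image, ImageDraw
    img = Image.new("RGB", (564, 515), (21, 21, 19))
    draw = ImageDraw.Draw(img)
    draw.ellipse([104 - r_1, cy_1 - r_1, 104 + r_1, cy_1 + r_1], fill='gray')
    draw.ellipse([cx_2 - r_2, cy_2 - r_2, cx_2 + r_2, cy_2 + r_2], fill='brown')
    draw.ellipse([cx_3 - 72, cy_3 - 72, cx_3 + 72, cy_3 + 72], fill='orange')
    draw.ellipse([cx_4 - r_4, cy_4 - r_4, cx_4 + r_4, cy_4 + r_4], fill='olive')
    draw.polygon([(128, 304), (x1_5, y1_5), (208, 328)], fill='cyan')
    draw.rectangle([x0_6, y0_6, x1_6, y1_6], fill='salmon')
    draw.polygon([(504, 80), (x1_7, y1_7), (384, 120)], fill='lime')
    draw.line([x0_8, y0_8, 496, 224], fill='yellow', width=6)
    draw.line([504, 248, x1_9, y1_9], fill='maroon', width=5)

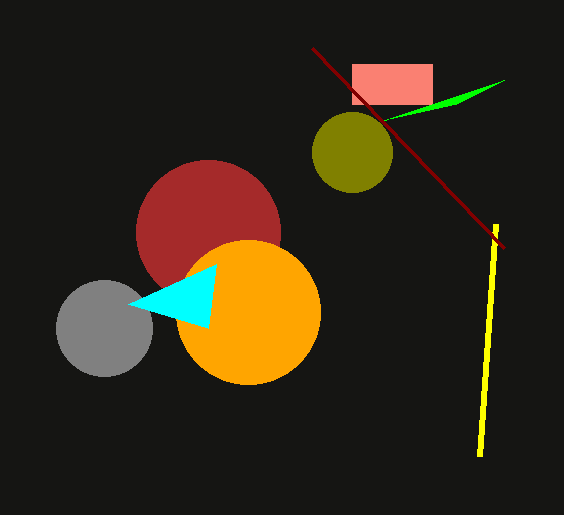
cy_1 = 328; r_1 = 48; cx_2 = 208; cy_2 = 232; r_2 = 72; cx_3 = 248; cy_3 = 312; cx_4 = 352; cy_4 = 152; r_4 = 40; x1_5 = 216; y1_5 = 264; x0_6 = 352; y0_6 = 64; x1_6 = 432; y1_6 = 104; x1_7 = 456; y1_7 = 104; x0_8 = 480; y0_8 = 456; x1_9 = 312; y1_9 = 48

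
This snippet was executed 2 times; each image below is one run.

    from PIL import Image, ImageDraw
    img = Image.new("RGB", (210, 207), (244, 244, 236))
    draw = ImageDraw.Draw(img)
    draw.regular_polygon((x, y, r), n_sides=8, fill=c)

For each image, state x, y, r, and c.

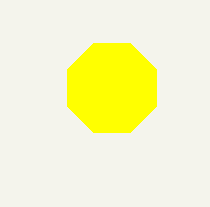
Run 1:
x = 112, y = 88, r = 48, c = 'yellow'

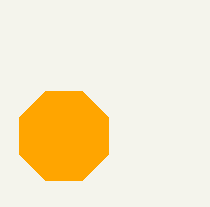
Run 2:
x = 64
y = 136
r = 48
c = 'orange'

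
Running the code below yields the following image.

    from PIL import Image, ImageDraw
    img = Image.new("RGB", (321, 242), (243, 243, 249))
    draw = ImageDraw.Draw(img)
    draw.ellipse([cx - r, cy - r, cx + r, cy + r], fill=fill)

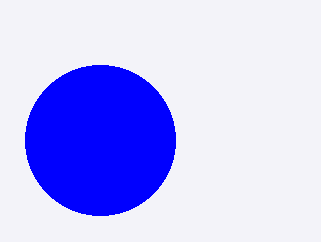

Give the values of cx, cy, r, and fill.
cx = 100; cy = 140; r = 75; fill = 'blue'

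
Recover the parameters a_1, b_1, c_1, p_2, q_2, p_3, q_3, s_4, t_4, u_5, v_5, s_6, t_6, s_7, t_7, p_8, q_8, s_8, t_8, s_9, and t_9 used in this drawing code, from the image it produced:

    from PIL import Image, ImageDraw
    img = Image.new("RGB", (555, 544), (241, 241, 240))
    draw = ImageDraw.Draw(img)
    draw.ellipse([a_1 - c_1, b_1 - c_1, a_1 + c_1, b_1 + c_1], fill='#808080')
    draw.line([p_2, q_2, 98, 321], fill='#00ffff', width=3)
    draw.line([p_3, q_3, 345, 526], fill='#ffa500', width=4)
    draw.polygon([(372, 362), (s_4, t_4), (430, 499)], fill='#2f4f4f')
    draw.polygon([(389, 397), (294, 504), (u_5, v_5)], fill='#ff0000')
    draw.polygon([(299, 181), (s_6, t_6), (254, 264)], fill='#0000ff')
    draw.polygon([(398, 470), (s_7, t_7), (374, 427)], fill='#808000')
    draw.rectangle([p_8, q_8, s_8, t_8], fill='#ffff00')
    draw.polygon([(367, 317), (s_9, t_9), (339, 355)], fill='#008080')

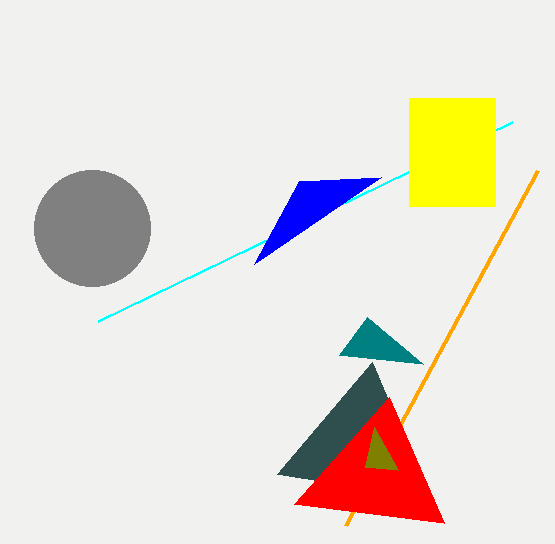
a_1 = 92
b_1 = 228
c_1 = 58
p_2 = 512
q_2 = 122
p_3 = 537
q_3 = 171
s_4 = 277
t_4 = 474
u_5 = 444
v_5 = 523
s_6 = 381
t_6 = 177
s_7 = 365
t_7 = 467
p_8 = 409
q_8 = 98
s_8 = 495
t_8 = 206
s_9 = 423
t_9 = 364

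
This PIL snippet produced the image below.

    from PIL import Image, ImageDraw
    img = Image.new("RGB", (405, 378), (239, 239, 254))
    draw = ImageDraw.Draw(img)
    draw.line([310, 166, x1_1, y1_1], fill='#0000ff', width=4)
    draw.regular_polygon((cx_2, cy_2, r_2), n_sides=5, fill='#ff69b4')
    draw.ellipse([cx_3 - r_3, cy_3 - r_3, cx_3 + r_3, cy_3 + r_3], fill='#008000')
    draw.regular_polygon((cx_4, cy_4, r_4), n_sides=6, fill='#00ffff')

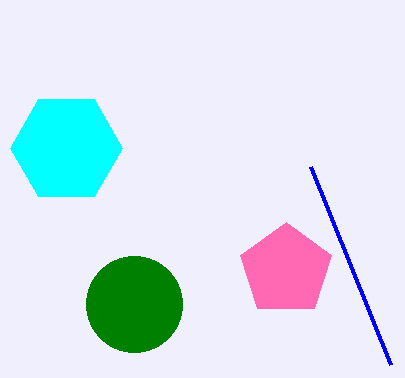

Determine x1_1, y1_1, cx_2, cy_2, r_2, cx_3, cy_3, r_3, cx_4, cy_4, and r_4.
x1_1 = 390; y1_1 = 364; cx_2 = 286; cy_2 = 270; r_2 = 48; cx_3 = 134; cy_3 = 304; r_3 = 48; cx_4 = 66; cy_4 = 148; r_4 = 56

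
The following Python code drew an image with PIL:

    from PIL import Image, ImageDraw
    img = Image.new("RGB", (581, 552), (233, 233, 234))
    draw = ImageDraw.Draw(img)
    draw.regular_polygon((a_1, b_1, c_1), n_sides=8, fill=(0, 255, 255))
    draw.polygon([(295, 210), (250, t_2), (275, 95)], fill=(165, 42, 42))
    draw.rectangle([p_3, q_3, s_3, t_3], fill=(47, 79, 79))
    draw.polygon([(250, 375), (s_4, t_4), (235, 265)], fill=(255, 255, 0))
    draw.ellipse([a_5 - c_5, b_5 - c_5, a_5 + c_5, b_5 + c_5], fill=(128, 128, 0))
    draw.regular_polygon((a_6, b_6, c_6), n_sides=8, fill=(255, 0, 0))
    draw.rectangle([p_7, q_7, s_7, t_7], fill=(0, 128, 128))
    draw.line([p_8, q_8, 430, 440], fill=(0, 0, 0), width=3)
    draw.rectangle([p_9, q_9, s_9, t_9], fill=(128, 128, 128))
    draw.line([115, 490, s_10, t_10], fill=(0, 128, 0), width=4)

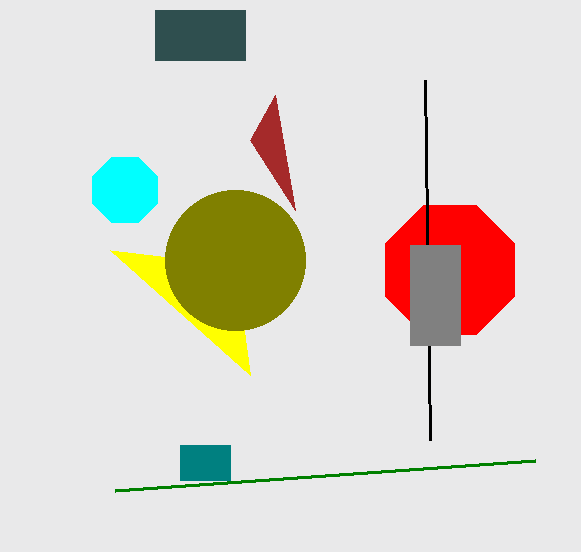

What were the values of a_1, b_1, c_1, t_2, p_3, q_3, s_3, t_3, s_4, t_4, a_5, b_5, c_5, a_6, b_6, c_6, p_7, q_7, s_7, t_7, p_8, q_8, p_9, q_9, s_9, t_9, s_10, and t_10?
a_1 = 125; b_1 = 190; c_1 = 35; t_2 = 140; p_3 = 155; q_3 = 10; s_3 = 245; t_3 = 60; s_4 = 110; t_4 = 250; a_5 = 235; b_5 = 260; c_5 = 70; a_6 = 450; b_6 = 270; c_6 = 70; p_7 = 180; q_7 = 445; s_7 = 230; t_7 = 480; p_8 = 425; q_8 = 80; p_9 = 410; q_9 = 245; s_9 = 460; t_9 = 345; s_10 = 535; t_10 = 460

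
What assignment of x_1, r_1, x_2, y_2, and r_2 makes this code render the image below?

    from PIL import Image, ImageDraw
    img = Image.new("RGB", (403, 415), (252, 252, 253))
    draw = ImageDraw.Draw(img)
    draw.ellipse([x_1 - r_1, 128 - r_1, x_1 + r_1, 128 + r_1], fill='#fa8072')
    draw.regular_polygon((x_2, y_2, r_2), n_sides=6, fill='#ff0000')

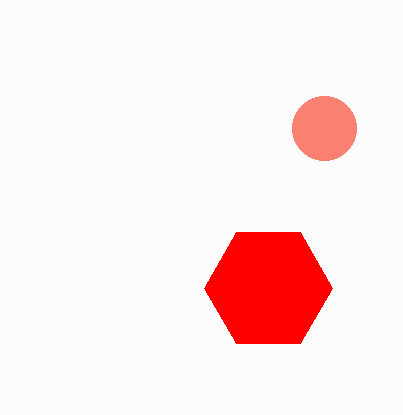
x_1 = 324
r_1 = 32
x_2 = 268
y_2 = 288
r_2 = 64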